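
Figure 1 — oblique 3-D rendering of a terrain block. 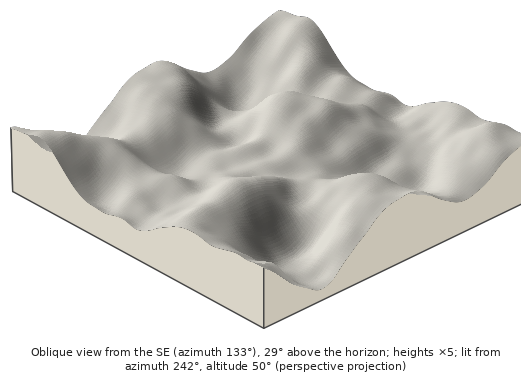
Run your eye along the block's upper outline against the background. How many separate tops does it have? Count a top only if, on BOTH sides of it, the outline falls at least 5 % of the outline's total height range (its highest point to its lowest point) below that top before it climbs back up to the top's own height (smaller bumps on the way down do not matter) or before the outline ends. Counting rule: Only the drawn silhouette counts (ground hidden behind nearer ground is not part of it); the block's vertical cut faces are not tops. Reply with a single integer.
2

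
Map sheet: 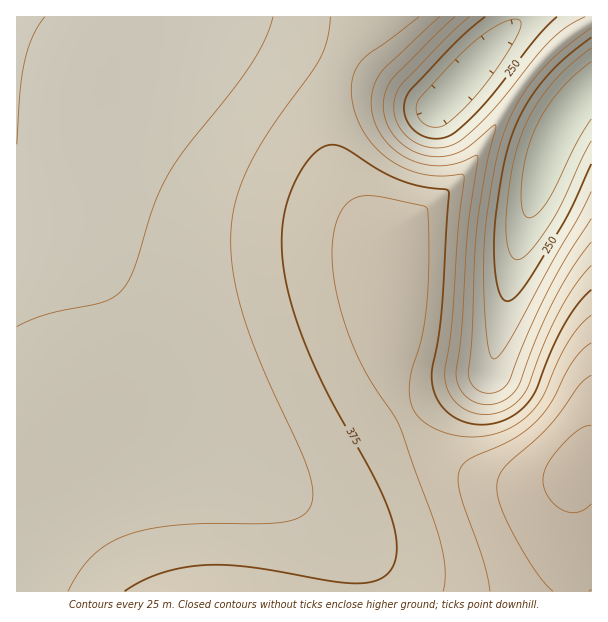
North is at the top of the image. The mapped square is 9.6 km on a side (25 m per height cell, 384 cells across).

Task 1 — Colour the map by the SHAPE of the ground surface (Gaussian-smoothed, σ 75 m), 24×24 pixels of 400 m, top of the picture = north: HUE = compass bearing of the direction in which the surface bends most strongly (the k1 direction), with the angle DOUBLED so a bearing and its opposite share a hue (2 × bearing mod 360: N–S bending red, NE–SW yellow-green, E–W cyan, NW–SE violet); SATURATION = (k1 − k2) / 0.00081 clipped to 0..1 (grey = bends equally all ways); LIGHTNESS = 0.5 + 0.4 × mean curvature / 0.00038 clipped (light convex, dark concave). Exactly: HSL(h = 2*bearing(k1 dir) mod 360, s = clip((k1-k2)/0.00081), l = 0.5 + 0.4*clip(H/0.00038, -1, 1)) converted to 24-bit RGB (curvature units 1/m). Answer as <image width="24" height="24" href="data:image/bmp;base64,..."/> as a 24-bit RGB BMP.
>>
<image width="24" height="24" href="data:image/bmp;base64,Qk32BgAAAAAAADYAAAAoAAAAGAAAABgAAAABABgAAAAAAMAGAAATCwAAEwsAAAAAAAAAAAAAeYKAeIR+d4V7doV5doZ2eIZ2fIZ2gIZ2hIV1g4F1gnx0gXlzgHVzf3NyfnJzfXJ1fXN2f3V2gXh3g3x4hX96h4N7iod8jIt9e4J/eoN+eYR8eIR6d4R3eoR3fIR3gIR3g4N3gn52gXt1gHh0gHV0f3R0fnN2fXR4fXV4f3d4gXp5g357hYJ8iIV9iol+jYx+fYJ/e4N+eoN8eYN7eYN5e4N5fYJ5gIJ4gYB4gXx3gHl2gHd2gHV1f3V3fnV4fnZ6fnd7f3p7gH18goB+hYR/iIeAioqAjI2AfoJ/fYN+fIN9e4J8e4J6fIF6fYF6f4B6gH55gHt4gHh3gHd3f3Z4f3Z5f3d6fnh8fnp+fX2Af4GDgYKFhYOHiIaEi4qDjY2Cf4KAfoJ/fYJ+fIJ9fIF8fYB7fn97f357f3x6f3l5f3h5gHh5gHh6f3h7f3l9fnt/fIGCfIiKfYmRfoSVhYKUjoWRjoaIjoyFgIKAf4J/foJ/foF+fYB9fX99fn58fnx7fnp7f3l7f3l7gHl7gHl8gHp9f3x+fYKBe42HeJqXdpmldoSphXqonICjm4WSlIeGgoKBgIKAf4F/f4B/fn9+fn5+fn19fnt9fnp9f3p9gHp9gHp9gHp+gHx/foF/fYqAeJuEcKuUZa6xXnuuf2SsrnKqqX6QnoWEgoKBgoGBgYCAgH+Af39/f31/f3x/f3t/f3p/gHp/gHp/gHt/gHyAgH6AgYSAgJJ8eKZ1Y7BxTp2BR2R7ak1+o1p9sHRzqI2Bg4GBgoGBgYCBgX+AgH6Af32Af3yAfnt/f3qAgHuAgHuAgHyAgH2BgH+BhIeAjJd8kqpye6pXR3BDMD08RDtHgmZbrZR2rJ6Eg4GAgoCAgX+AgX6AgX2AgHyAf3uAfnqAfnqAf3uAf3yAf32Bf36BgIGBh4iAmJh+qqd4pKJtXXppNU9rOFR3bYCIpqGFraOGg4CAgn9/gn+AgX6AgX2AgHyBf3uAfnqAfnqAf3uBf3yBf36Bf3+BgIKBhoeBlZSCp6KFpqOFcYiMOlmAMlF7YnaGoJ2DraOEg4B/gn9/gn5/gX6AgX2AgHyBf3uBfnuBfnuBfnyBf32Bf36BgICCgYOChYeBk5SCpqKDqaaEeI5/QV6AL014Vm2DmZiBrKKDg4B/gn5+gX5/gX6AgX2AgHyBf3yBfnuBfXuBfnyBf36Cf3+CgIGCgYOChIeBkZKCpKGCq6eDipJ8SmV/Lkx2S2SBj5J9q5+BgoB+gn9+gX5+gX5/gX2AgH2BfnyBfXuBfXuCfn2Cfn6Cf4CCgIKDgYSChIeBj5GBoZ6CrKWBmJh9VW1/Lk50QV59d4t/p5qBgoB+gn9+gX5+gH5/gH6Af32BfnyBfHuCfHyCfX2Cfn+DgIGDgYODgYWDg4eDj46EnpmBrKGAoJh8YnZ+MlRyN1p4bH6FoZJ+goB9gYB+gH9+gH9/f36Afn2BfXyBe3yCfHyDfX6Df3+DgIGDgYSEgYeFgYyIhZGTp4uZr5eDppd7bYJ4Ol10MFZwW295mIl1g4F9goF+gYB+f4B/fn+AfX+BfH6Be32CfH2DfX+Df4CDgIKEgYaEgI2Ff5eMfKGefJCo0pLMyIqPjYl5SGV5LVBtSmR3jIR3g4J+goJ+gIF/f4B/foCAfYCBfH+Be36CfH6CfX+Cf4GCgIOCgImAfpV/eaSFcK2ZZZeqaV+p9J3GvYF+WGp4L1JsPGB3coOHg4N/goJ/gIF/f4F/foGAfYGBfH+Be36Be36BfX+BfoGBgIOAhIx+hp16eK1vWalqToN8TUdunE+B/8bHd2eAN1xtMWRzW4SIhIN/goN/gIJ/f4F/foGAfYGBfICBe36Be36BfH+BfoGAgoR/i499mKJ3mK9mc5RNPU45MDk4VG1e34iK5omNSmpuLmxsP393hYSAg4OAgIKAf4KAfoGAfYGBfICBe36Ae36AfH+AfoB/g4N+j4t8oph1sJljknNKUkk7MmNJN3FXXH5q/8nPoV9qOG1jLnJchYWAg4SAgYOAf4KAfoGAfYCAfH+Ae36Ae31/fH5/fX9+goF9jIN7nYR2rnRpqVhgh31tSn1lMXBYO3Reon1i/8zaV4BrM25PhoWBhISBgoOBgIGAf4GAfoCAfH5/e31/e31+fH1+fX59gH98h357lHl4pXN+rH2MoYCGb4RwRXZiMG9WPnpdw3GD/8zoVo1nhoWChISBg4KBgYGBgICAfn5/fX1/e3x+e3t9fHx9fX18f318g317inp7l3uCpX2GrHyHnXh+aH1sP3JZL3FLPYBOu3po/s33"/>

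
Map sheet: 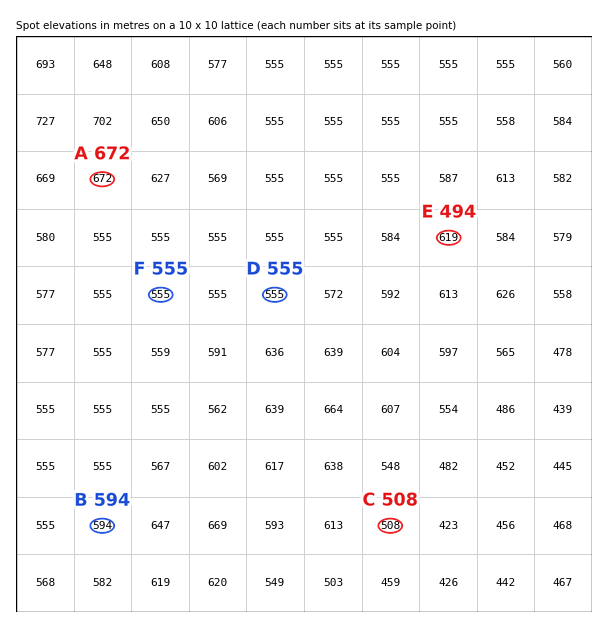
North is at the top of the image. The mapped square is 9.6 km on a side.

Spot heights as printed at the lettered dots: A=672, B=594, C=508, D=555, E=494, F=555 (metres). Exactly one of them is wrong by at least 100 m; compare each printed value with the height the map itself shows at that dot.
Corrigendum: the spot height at E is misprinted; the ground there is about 619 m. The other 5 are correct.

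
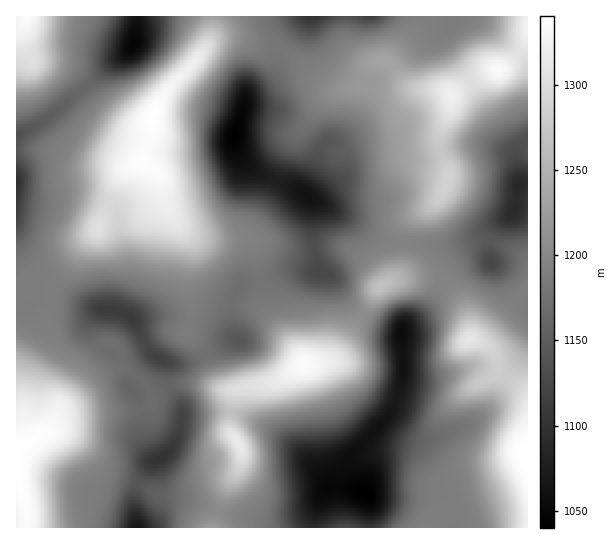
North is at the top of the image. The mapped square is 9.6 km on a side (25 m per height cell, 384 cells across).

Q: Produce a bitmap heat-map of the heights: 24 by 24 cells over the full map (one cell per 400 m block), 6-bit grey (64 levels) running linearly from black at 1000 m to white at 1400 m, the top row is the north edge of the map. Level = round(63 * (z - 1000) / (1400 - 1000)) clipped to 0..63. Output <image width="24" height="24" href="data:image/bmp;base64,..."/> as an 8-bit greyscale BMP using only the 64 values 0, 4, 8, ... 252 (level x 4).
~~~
<image width="24" height="24" href="data:image/bmp;base64,Qk12BgAAAAAAADYEAAAoAAAAGAAAABgAAAABAAgAAAAAAEACAAATCwAAEwsAAAABAAAAAAAAAAAAAAEBAQACAgIAAwMDAAQEBAAFBQUABgYGAAcHBwAICAgACQkJAAoKCgALCwsADAwMAA0NDQAODg4ADw8PABAQEAAREREAEhISABMTEwAUFBQAFRUVABYWFgAXFxcAGBgYABkZGQAaGhoAGxsbABwcHAAdHR0AHh4eAB8fHwAgICAAISEhACIiIgAjIyMAJCQkACUlJQAmJiYAJycnACgoKAApKSkAKioqACsrKwAsLCwALS0tAC4uLgAvLy8AMDAwADExMQAyMjIAMzMzADQ0NAA1NTUANjY2ADc3NwA4ODgAOTk5ADo6OgA7OzsAPDw8AD09PQA+Pj4APz8/AEBAQABBQUEAQkJCAENDQwBEREQARUVFAEZGRgBHR0cASEhIAElJSQBKSkoAS0tLAExMTABNTU0ATk5OAE9PTwBQUFAAUVFRAFJSUgBTU1MAVFRUAFVVVQBWVlYAV1dXAFhYWABZWVkAWlpaAFtbWwBcXFwAXV1dAF5eXgBfX18AYGBgAGFhYQBiYmIAY2NjAGRkZABlZWUAZmZmAGdnZwBoaGgAaWlpAGpqagBra2sAbGxsAG1tbQBubm4Ab29vAHBwcABxcXEAcnJyAHNzcwB0dHQAdXV1AHZ2dgB3d3cAeHh4AHl5eQB6enoAe3t7AHx8fAB9fX0Afn5+AH9/fwCAgIAAgYGBAIKCggCDg4MAhISEAIWFhQCGhoYAh4eHAIiIiACJiYkAioqKAIuLiwCMjIwAjY2NAI6OjgCPj48AkJCQAJGRkQCSkpIAk5OTAJSUlACVlZUAlpaWAJeXlwCYmJgAmZmZAJqamgCbm5sAnJycAJ2dnQCenp4An5+fAKCgoAChoaEAoqKiAKOjowCkpKQApaWlAKampgCnp6cAqKioAKmpqQCqqqoAq6urAKysrACtra0Arq6uAK+vrwCwsLAAsbGxALKysgCzs7MAtLS0ALW1tQC2trYAt7e3ALi4uAC5ubkAurq6ALu7uwC8vLwAvb29AL6+vgC/v78AwMDAAMHBwQDCwsIAw8PDAMTExADFxcUAxsbGAMfHxwDIyMgAycnJAMrKygDLy8sAzMzMAM3NzQDOzs4Az8/PANDQ0ADR0dEA0tLSANPT0wDU1NQA1dXVANbW1gDX19cA2NjYANnZ2QDa2toA29vbANzc3ADd3d0A3t7eAN/f3wDg4OAA4eHhAOLi4gDj4+MA5OTkAOXl5QDm5uYA5+fnAOjo6ADp6ekA6urqAOvr6wDs7OwA7e3tAO7u7gDv7+8A8PDwAPHx8QDy8vIA8/PzAPT09AD19fUA9vb2APf39wD4+PgA+fn5APr6+gD7+/sA/Pz8AP39/QD+/v4A////ANC0gHRgPExofIB4dFw4NDwwTHB4eHiQvNCsgHRsVFxoeIiIeFwwICAcOGh0eICcxNCshHh0XFBgfJSoiFgwJCAgOGh0eISs0NTIrIx0XEhMeJi8jFQ0LCgoPFxsdIS01NTUyKB0ZFxMbKi0gGRYUEAsNFRocHikzMzMyKB4aGhUaJyomIyAdGhILEBsfICUvLy8sIxwaGhkfKy8wLy0pIxsODRgjKSktKSYhHhwaFhYcICQqMTQyLiIRDBgiKSwrIh8dGxsXFRocGhgeKzAvKyAPDBgqLiwmHh4bFxYTFxwdGhkdIiMkIh8QDBcmLCYgHR0bFRMVGR0dHBsdHR0dHiIeGBwhIx8eHR0dHBscHh8fHRscGxcWGiQoJB8fHRocHR4hIyIiIyUlIR0dGhYVGx8iIh8dGBUaGh4lLCsqLC0sJR8eGxYWGx0eHx4cGBYXFx0iLC4vMTEsIh0bFRAPFBsfIyUhGhMQFRwgKS8xMjEoHBQTDgoNFBsfIyspHxUPFB0gKDE0NDEkFAsMDQ4SFhwhJCosIhgQGB0fKDE0NC8gDgkOFBYWGB0iJSopIBgUFxseIy40NS8fDQgRGBoYGh4jJSsqIRsYHBkaHicxNS4gEwkPFxweHiAkJiwwKCIeJCAbGx4lMDElGAwRGR0gIiIlKi8yLy0nLikfGRMUIS8vIRcZHB0eISMkJScrMDMwMSogGg8JEiIuKR8dHBscHyEiIB8hKC0wMywgHBQKDxslJyAdGRQWGRgcHh4eHyQwA=="/>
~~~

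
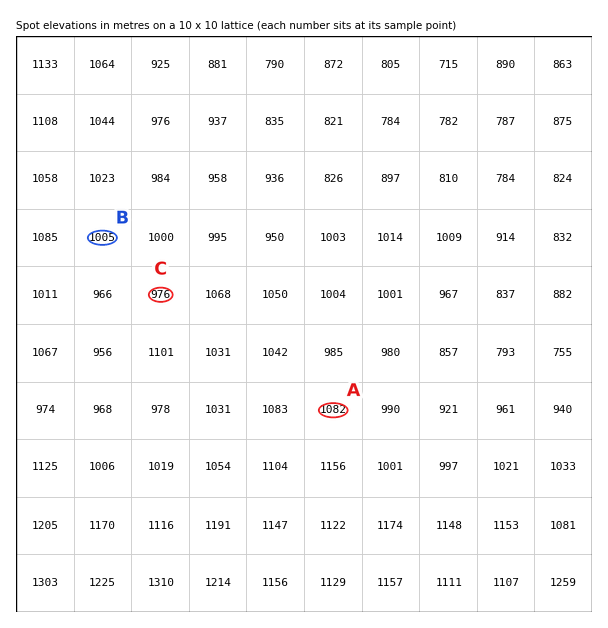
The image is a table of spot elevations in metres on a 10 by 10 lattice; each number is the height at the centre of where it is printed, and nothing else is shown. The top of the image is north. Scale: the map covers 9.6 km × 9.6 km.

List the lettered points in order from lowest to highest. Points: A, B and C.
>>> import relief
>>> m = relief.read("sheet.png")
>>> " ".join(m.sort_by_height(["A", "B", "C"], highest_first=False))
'C B A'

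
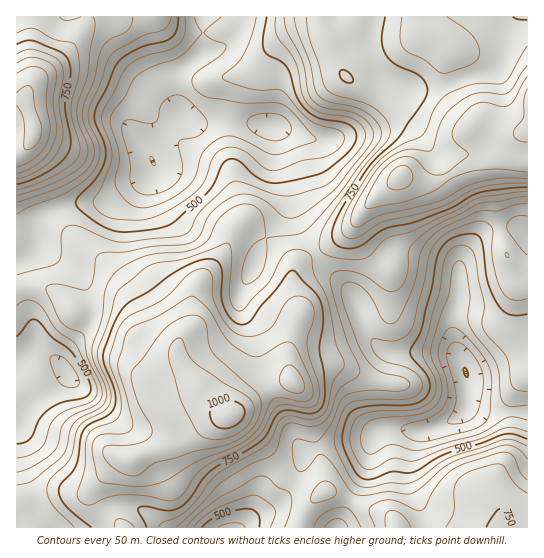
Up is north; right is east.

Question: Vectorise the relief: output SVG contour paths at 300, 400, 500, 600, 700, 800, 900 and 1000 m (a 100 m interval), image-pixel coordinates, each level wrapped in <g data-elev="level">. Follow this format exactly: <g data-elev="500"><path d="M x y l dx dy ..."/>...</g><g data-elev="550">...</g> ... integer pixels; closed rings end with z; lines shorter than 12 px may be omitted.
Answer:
<g data-elev="300"><path d="M449 423l-1-2 7-14 1-9-9-44 3-9 7-3 9 5 11 14 5 12 1 13-4 21-4 10-12 6z"/><path d="M154 166l-3-3-1-7 4 3 1 6z"/></g><g data-elev="400"><path d="M527 420l-13-3-7 0-28 17-60 16-8 0-20-5-21 9-5-3-4-9 2-13 7-8 11-3 40-4 11-5 7-8 3-8-1-10-2-9-8-16 0-9 9-32 8-22 5-27 5-7 5 2 4 10 3 24-2 18 1 8 5 10 17 21 5 9 3 10 1 20 2 7 4 5 4 1 17-1"/><path d="M221 17l-17 16 8 6 13 5 1 2 0 3-7 8-25 18-2 7 3 7 7 6 9 3 31 5 32 0 8 1 12 10 22 24 0 3-33 12-8 2-8-2-30-16-8-1-7 1-9 6-9 8-4 7-5 20-11 12-13 9-14 6-12 3-10-1-12-9-8-13 0-7 4-13 0-8-2-11-6-20 0-9 3-7 10-12 8-16 5-7 17-9 25-9 9-7 13-16 0-3-7-14"/></g><g data-elev="500"><path d="M202 527l7-6 10-6 28-6 6 1 5 4 2 5-1 8"/><path d="M527 439l-14-5-10 0-22 9-36 11-31 18-7 1-16-1-17 7-7 1-7-3-6-7-9-20-3-12 5-20 7-8 17-4 42-2 9-4 6-6 2-8-2-8-16-20-2-7 12-24 10-40 6-32 5-9 7-7 8-3 11-2 6 0 4 3 4 9 4 35 10 22 5 7 7 4 8 2 10-2"/><path d="M17 337l13-16 4-2 4 2 13 16 16 11 6 5 14 24 4 12-2 5-4 3-23 5-13 7-10 10-9 20-5 3-8 2"/><path d="M267 17l-4 24 2 11 3 3 13 6 5 5 4 7 7 25 11 13 11 7 24 4 10 5 3 4 1 6-5 10-11 12-19 14-23 6-21 4-8 0-8-3-9-6-14-13-5-2-5 0-7 6-7 17-6 9-37 32-9 4-17 3-21 2-12-2-21-11-13-10-3-6 2-6 19-20 8-18 0-14-10-24 0-11 12-23 7-18 5-8 8-7 14-7 22-5 8-4 6-8 1-13"/></g><g data-elev="600"><path d="M186 527l12-13 20-16 36-20 8-2 6 2 9 8 10 5 3 3 1 13-6 20"/><path d="M313 527l5-8 5-5 10-5 9-2 5 1 4 3 10 16"/><path d="M527 459l-4-6-8-6-6-2-7 0-52 18-37 30-7 1-19-2-25 3-7-1-4-2-20-29-9-8-5 1-12 14-4 2-3-1-4-8-2-13 1-7 3-4 18 3 5-2 12-17 10-22 6-6 22-5 32 1 5-1 3-4 0-4-5-4-19-5-8-3-12-13-8-15-14-38-2-13 2-7 8-2 11 5 9 11 12 22 6 4 5-1 7-8 12-27 9-38 11-15 13-9 32-15 20 0 17-6 12-1"/><path d="M506 257l3 0-3-5z"/><path d="M17 202l48-17 16-10 9-9 4-9 0-8-11-28-1-8 2-8 10-24 8-33 7-8 19-10 4-7 1-6"/><path d="M284 17l3 14 16 31 4 28 4 9 5 4 6 4 28 5 13 6 6 5 4 7 0 7-2 6-36 46-25 20-12 8-8 1-6-1-15-14-14-7-9-2-9 1-11 5-14 11-5 8-7 16-8 7-10 3-32 2-25 5-23 1-4 2-2 3-3 23-3 6-3 3-5 0-24-6-11 2-1 5 15 30 6 6 14 5 3 3 3 22 13 26 2 12-2 6-4 4-23 10-8 7-4 7-3 16-7 9-18 13-16 5"/></g><g data-elev="700"><path d="M159 527l3-4 16-6 11-8 8-10 14-18 8-8 48-28 5-7 6-15 4-5 8-2 16 3 8 0 7-3 5-6 7-28 10-13 1-6-8-20-9-44-13-25-3-17-5-5-12-3-9 5-16 28-24 26-4 3-4-1-3-2-4-9 2-45-2-8-3-3-42 16-34 6-8 4-24 21-4 7-5 20-13 36 2 10 11 26 1 8-1 6-6 8-18 9-7 6-3 7-3 18-3 8-4 6-15 13-4 9 1 8 4 10 22 22"/><path d="M411 527l-8-12-10-5-4 1-3 3 0 13"/><path d="M527 493l-12-9-10-17-4-3-9 1-22 6-9 6-6 7-1 7 0 20-8 16"/><path d="M17 190l22-7 25-13 13-11 3-10-9-39 1-11 7-28 0-14-3-11-5-4-18-3-19-10-8 0-9 4"/><path d="M306 17l3 21 17 51 8 6 27 7 13 6 12 11 4 11-3 11-24 26-39 59-5 16 1 7 3 4 7 3 11 3 14 1 10-2 5-3 10-12 7-5 27-7 43-21 20-11 9-3 41-5"/></g><g data-elev="800"><path d="M134 527l-7-6-8-2-4 2 0 6"/><path d="M86 505l5 0 15-7 15-3 24 1 22 5 9-2 7-5 11-17 9-9 39-20 16-11 6-8 9-18 4-4 9-2 23 3 6-3 4-6 0-10-10-32-2-12 1-8 6-22-1-8-3-6-8-4-9 0-8 6-11 20-6 7-14 6-13-1-10-5-8-11-10-20-2-25-4-4-6-1-14 6-16 18-9 7-36 18-8 12-9 28 2 9 9 27 1 17-2 6-4 3-21 9-7 8-1 8-1 24-8 25 2 6z"/><path d="M17 179l14-5 14-8 9-8 6-11 3-14-4-32 5-27-1-7-3-5-10-7-19-6-6 1-8 4"/><path d="M527 46l-21 35-7 3-26 0-26 10-12 13-8 22-5 6-24 12-19 14-10 13-20 32-6 15-1 10 4 6 9 1 27-16 32-7 27-8 36-18 22-5 28-1"/><path d="M402 17l-2 21 3 10 6 5 16 7 13 11 7 2 28-9 4-5 3-6-3-10-6-9-24-17"/></g><g data-elev="900"><path d="M128 475l6 1 5-1 12-10 7-3 16-4 21-7 24-4 14-5 15-9 10-14 3-13-2-10-5-6-40-36-5-9-3-22-7-7-5-1-8 1-17 9-10 10-27 36-1 8 4 16 6 13 10 18 1 8-4 5-7 4-14 2-20 1-3 1-1 4 1 7 6 7 8 6z"/><path d="M293 393l9-1 2-3 0-4-6-14-5-5-4-1-7 6-3 10 4 6z"/><path d="M17 167l13-6 11-8 6-11 3-13-4-26 2-24-2-6-5-5-8-2-7 2-9 5"/><path d="M527 77l-13 23-5 5-7 2-15-4-8 0-9 4-9 10-7 10-2 10 5 6 11 10 0 2-18 16-8 4-8 0-7-3-14-14-7-2-8 2-10 7-8 9-13 23-2 9 1 2 4 1 38-8 25-10 21-14 19-6 26-2 28 3"/></g><g data-elev="1000"><path d="M218 427l11 1 10-5 6-9 0-4-2-4-6-4-8-2-10 1-5 2-4 6 0 8 3 6z"/></g>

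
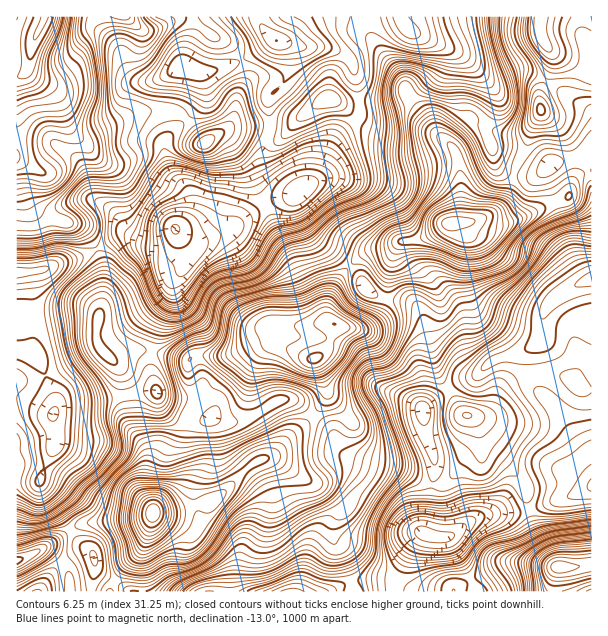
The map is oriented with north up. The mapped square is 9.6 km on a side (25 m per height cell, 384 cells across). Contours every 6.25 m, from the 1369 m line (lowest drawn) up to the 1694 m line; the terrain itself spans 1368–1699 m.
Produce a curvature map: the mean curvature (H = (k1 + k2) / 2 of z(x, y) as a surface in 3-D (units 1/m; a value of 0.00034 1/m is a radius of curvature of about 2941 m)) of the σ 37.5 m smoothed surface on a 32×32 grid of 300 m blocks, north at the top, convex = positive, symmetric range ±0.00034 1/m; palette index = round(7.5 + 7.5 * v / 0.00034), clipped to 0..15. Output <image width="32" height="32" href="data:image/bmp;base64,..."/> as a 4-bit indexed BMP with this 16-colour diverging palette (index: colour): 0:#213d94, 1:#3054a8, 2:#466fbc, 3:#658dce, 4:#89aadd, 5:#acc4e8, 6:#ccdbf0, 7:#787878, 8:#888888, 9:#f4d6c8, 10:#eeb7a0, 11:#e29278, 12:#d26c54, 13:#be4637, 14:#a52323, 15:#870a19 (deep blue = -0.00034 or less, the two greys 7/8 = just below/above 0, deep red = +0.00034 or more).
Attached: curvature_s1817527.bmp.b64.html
<image width="32" height="32" href="data:image/bmp;base64,Qk12AgAAAAAAAHYAAAAoAAAAIAAAACAAAAABAAQAAAAAAAACAAATCwAAEwsAABAAAAAAAAAAlD0hAKhUMAC8b0YAzo1lAN2qiQDoxKwA8NvMAHh4eACIiIgAyNb0AKC37gB4kuIAVGzSADdGvgAjI6UAGQqHAEGqSEhhFXhjZVdYnNZkbIf2aQnrb4WMtXyWd4l527/+35MEvW3zOad8zkQyCumf/FnLh8+W6AimSYoQFCJCJGhgjHbPxaxHyWTLU0hiJHEBMCi676avpXjbW5StqHbWVHGES9VaZ8h5qonadqunlniVRSKYNre+2VWHulOZmFV3pzcz7KVUarp0i7YlmImIh3VHfaZZRUKLlL+DJ9yamHh2NWljKoWFEWy5UwbJmWV5l1N6cixUmCJocBVpYqdnmXVmzZR/Squd/HGoW0JHiYh1XOmZj6yqqZ2G1XtZNVZ4dVu4d1k22oh6/8dqa6hml4V62mkgTf/bv6iHSmumRZmWrdu3AL+7lZ8gUjtGVUNHMzi60zB5M4VpYcmkeIo0VDADenNlNALLZZjIM5utxFXcaHVXRmY0zJma78zu9xIWqv/DpQR3RGJ+2Kef3L/7dnVCJKZnd2hRF4hyeqj6jP1rwTm2dFV3VCIBQlanJjbKq9e8uCKIiGVVR2eGyQpjaJVY1Yh/+bXFVXh4mfcIo2aDaZdmRu3GjXR3V++zaci3d6lGmalIxX3Ig0qsSnH/h2ersomqSeI3z4WPh5og+kbZmrJCJEWphYsyj6V0JaZpuDyDmiRlaHdpRZt2M0o9p71VYX1FvcUUNYmCFGR7znWPsGfcuKlziImZhFiFmdpW"/>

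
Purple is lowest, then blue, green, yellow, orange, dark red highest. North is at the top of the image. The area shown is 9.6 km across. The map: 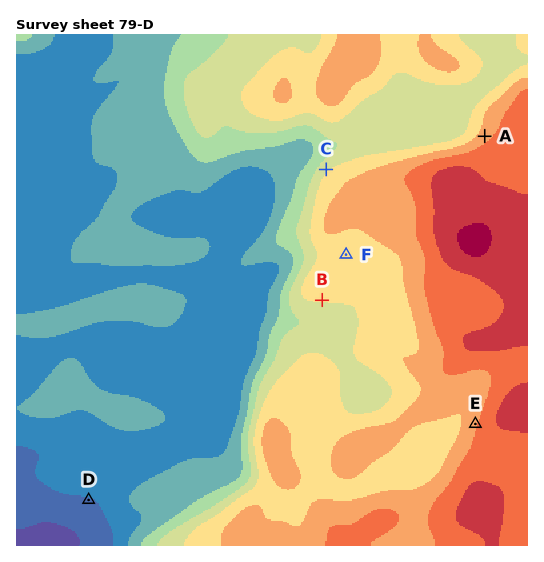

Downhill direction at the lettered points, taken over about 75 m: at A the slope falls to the NW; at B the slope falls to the S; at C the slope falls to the NW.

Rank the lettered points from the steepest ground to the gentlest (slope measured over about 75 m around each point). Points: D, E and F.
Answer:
E D F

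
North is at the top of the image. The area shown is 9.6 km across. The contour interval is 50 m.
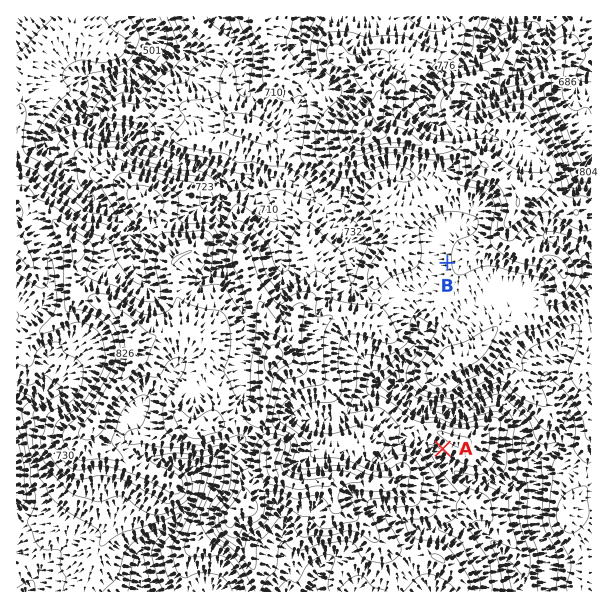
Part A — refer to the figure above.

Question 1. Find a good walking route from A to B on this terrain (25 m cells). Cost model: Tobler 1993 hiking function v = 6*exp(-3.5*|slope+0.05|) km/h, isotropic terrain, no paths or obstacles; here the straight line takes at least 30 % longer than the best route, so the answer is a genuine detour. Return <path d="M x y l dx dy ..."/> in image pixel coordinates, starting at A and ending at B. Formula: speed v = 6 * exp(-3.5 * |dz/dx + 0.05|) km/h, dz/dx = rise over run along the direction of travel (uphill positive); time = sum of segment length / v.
<path d="M443 449l-21-21-3-2-14-13-1-3-21-21-2-3 0-2 2-3 6-6 7-15 14-13 4-9 0-14 17-33 4-4 12-24"/>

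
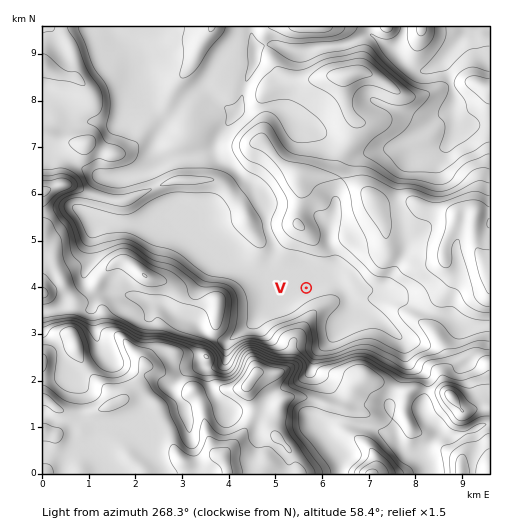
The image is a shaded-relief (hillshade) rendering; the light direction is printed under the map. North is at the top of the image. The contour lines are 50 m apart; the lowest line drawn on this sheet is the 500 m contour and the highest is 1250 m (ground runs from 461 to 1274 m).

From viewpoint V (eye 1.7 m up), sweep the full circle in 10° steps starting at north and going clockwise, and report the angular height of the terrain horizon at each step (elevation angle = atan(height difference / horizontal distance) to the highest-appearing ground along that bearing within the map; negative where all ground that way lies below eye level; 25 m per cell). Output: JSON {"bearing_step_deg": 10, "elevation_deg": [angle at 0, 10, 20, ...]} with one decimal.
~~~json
{"bearing_step_deg": 10, "elevation_deg": [5.7, 4.9, 3.7, 4.3, 4.9, 5.0, 5.1, 4.9, 4.5, 4.2, 2.4, 3.7, 5.1, 6.2, 9.0, 11.0, 10.5, 9.4, 10.5, 14.7, 16.3, 16.2, 13.6, 8.9, 7.8, 7.4, 6.4, 4.2, 3.4, 2.8, 1.2, 1.5, 2.0, 1.4, 3.6, 5.5]}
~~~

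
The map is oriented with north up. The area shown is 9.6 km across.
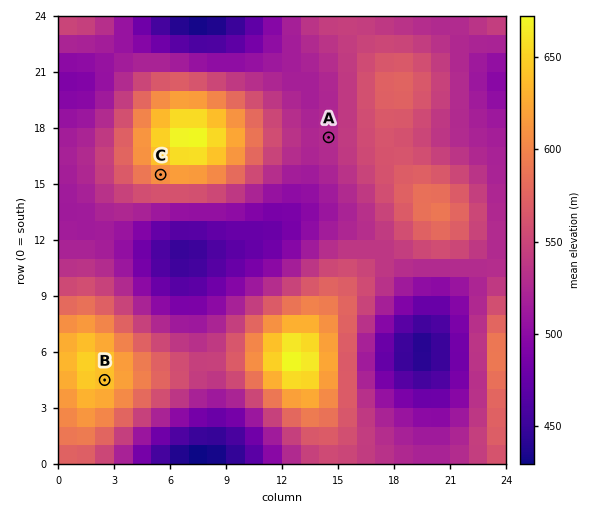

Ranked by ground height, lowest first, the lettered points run A C B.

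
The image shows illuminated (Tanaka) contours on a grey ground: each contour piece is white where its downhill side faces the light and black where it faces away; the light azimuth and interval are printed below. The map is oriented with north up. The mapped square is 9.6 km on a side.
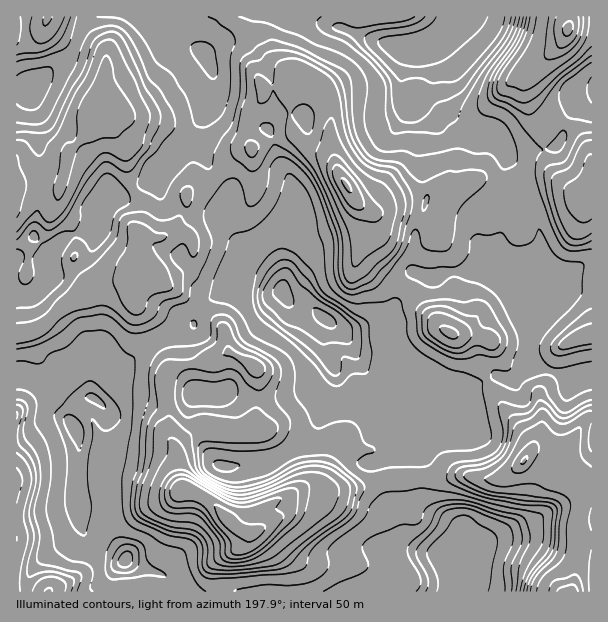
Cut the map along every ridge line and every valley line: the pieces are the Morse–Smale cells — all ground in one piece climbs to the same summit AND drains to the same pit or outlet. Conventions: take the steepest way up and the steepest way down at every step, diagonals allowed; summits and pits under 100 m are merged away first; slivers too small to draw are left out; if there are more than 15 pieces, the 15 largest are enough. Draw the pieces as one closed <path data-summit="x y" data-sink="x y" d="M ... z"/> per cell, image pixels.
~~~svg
<path data-summit="456 549" data-sink="231 524" d="M231 352l-4 0-21 10-29 5-13 11 0 15 5 20-1 19 8 20 2 19 4 17 22 8 32 32 11 5-1 9-30 22-2 27 242 1 2-2 0-12-4-26 8-9 0-7-4-8-6-6-15-8-11-10-5-12 0-13-8-3-32 5-27 7-46 0-14 5 6-11-4-12-8-18-15-18-21-8 4-10 3-21-1-24-6-7z"/><path data-summit="456 17" data-sink="347 185" d="M342 16l-117 0-7 5-13 27 0 8 9 24-2 10-10 30 0 26 8 22 8 7 15-18 19-8-5-24 5-14 10-13 1-10 22-2 18-6 17 8 8 8 3 9 0 42 3 14 8 18 13 21 8 8 12 3 17-12 40-13 8 2 12 14 22-21 11 0 12 6 8-20-5-26-3-5-24-8-12-6-10-8-7-22-2-24-12-24-4-1-2 4 9 18-1 25-4 6-11 12-6 2-9-8-2-4 3-30 7-20-11 0-28-8-27-10-2-3z"/><path data-summit="282 291" data-sink="231 524" d="M255 277l-7 0-12 9-29 14-16 28-25 10 4 16 0 12-2 8 9-7 29-5 21-10 4 0 21 12 6 7 1 24-3 21-4 10 21 8 15 18 8 18 4 12-6 11 14-5 34 2 21-3 18-6 32-5 9 2 0-13-4-15 2-16 15-8 5-7 8-18-2-12-3-4-18 3-14-2-22-26-14-5-18-1-9-15-33-29-6-4-19-4-8-12z"/><path data-summit="282 291" data-sink="347 185" d="M294 134l-40 12-17 8-14 13-6 9 11 10 2 11-1 21 18 40 10 10 12 6 13 13 4 12 4 3 19 4 24 19 11 5 7 0 35-11 8-11 3-14 6-12 10-10 15 6 7 0 11-6 21-1 17-7-6-25 0-15 4-14 10-10 5-13-12-6-11 0-22 19-7 12-5 18-3 0-32-14-12-4-21 0-7-2-10-10-13-21-8-18-7-7-22-9z"/><path data-summit="125 560" data-sink="231 524" d="M156 342l-27 19-27 12-10 11-1 12-11 4-7 8-3 12 8 14 1 7 0 78 6 17 5 5 27 12 9 7-11 13-1 8 2 11 97 0 3-28 23-16 7-6 1-9-11-5-32-32-12-6-9-2-2-3-5-33-8-20 1-19-5-20 4-31z"/><path data-summit="456 549" data-sink="99 108" d="M77 48l-14 14-13 8-17 18-17 2 1 169 16-1 14 4 8-14 10-10 25-8 7-5 6-21 5-8 18-2 23-13 7-10 16-13 3-8 7-7-17-16-30-7-33-14 0-23 4-23-5-5z"/><path data-summit="456 549" data-sink="570 591" d="M591 416l-7 4-14 29-12 8-27-5-15 17-21 11-28-5-21 5-25-1 0 13 5 12 11 10 15 8 6 6 4 8 0 7-8 9 4 26 0 14 134-1z"/><path data-summit="282 291" data-sink="450 333" d="M489 266l-43 6-11 6-7 0-15-6-10 10-6 12-3 14-8 11-35 11-15-3 12 12 9 15 18 1 14 5 19 23 8 5 27-3 4 5 17 4 4 4 1-5 7-8 15-7 9-2 9 4 6 0 14-14 1-33-2-10 0-23-6-8z"/><path data-summit="125 560" data-sink="17 482" d="M29 379l-13 1 0 211 98 1 1-19 11-13-9-7-27-12-8-11-4-23 1-66-1-7-8-12 0-14-14-14z"/><path data-summit="456 549" data-sink="146 276" d="M183 142l-8 8-3 8-11 8-12 15-23 13-18 2-5 8-5 18-5 7-22 6-16 13-7 15 1 12-6 10-11 10-16 1 1 40 12-2 13-6 23-22 21-11 16-12 18-1 20-6 19 4 18-6 13-11 3-8-1-16-4-4-6-1-14 0 7-7 11-20 1-15 6-10 1-27z"/><path data-summit="282 291" data-sink="570 591" d="M530 364l-2 5-13 11-20-4-15 6-8 7-4 9-4-4-18-4 2 11-8 18-5 7-15 8-2 16 4 15 1 13 23 2 21-5 28 5 21-11 15-17 27 5 12-8 14-29 8-4 0-36-10 0-10 5-15-12z"/><path data-summit="456 17" data-sink="569 29" d="M569 16l-111 0-11 15-17 11 12 26 2 24 7 22 10 8 12 6 24 8 7 11 6 5 33-2 1-6-4-18-14-27-2-19 4-9 6-7 15-9 13-13 8-16z"/><path data-summit="456 17" data-sink="99 108" d="M159 16l-69 0-5 5-11 26 27 8 5 5-4 23 0 23 24 10 39 11 18 15 17-22 5-9 9-31-8-23-23-20-12-7z"/><path data-summit="125 560" data-sink="146 276" d="M146 276l-26 6-18 1-16 12-21 11-23 22-13 6-12 2-1 42 17 2 23 14 12 11 0 11 3 0 5-12 4-4 11-4 1-12 10-11 27-12 27-20-12-26-10-13 4-17z"/><path data-summit="282 291" data-sink="146 276" d="M218 176l-9 8-14 3-8 7-1 13-8 15-10 12 14 0 6 1 4 4 1 16-3 8-13 11-18 6-15-3-5 5-3 8-2 12 24 19 9 16 16-5 8-4 16-28 29-14 12-9 12 1 13 10 9 2 0-3-13-13-12-6-10-10-18-40 1-21-2-11z"/>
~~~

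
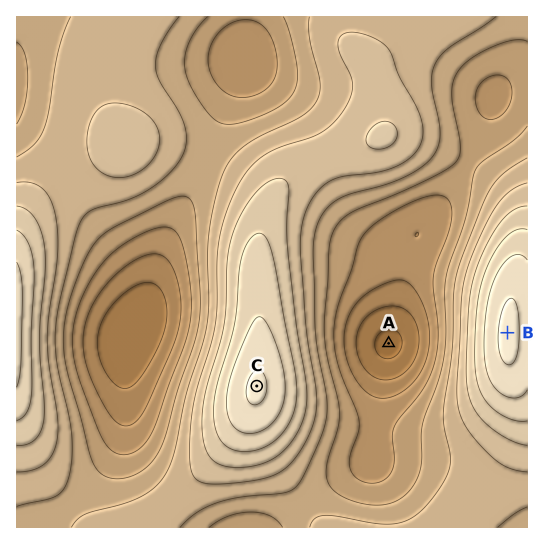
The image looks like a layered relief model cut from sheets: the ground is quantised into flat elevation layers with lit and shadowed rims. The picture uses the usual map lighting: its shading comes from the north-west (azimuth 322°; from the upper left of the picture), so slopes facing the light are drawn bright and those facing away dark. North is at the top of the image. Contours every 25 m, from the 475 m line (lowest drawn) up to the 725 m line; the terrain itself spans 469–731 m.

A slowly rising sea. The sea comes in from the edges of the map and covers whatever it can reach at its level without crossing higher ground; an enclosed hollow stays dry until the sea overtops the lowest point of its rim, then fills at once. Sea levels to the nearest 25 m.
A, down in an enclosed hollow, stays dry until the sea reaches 575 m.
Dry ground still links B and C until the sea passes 600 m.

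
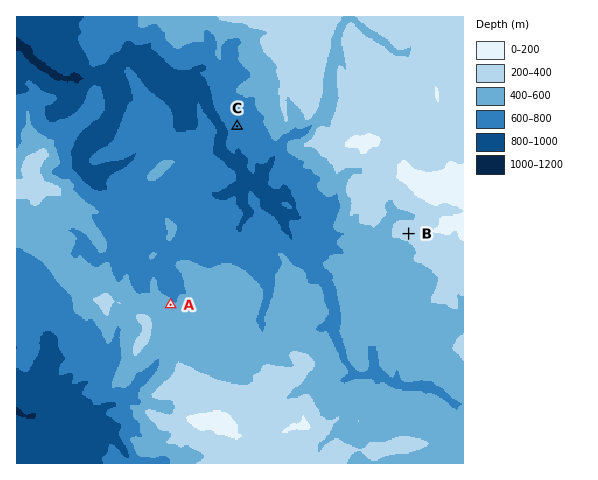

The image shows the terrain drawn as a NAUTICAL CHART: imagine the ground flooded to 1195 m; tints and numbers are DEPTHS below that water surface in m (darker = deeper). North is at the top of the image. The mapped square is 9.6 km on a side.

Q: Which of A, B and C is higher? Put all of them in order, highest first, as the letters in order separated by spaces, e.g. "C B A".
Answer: B A C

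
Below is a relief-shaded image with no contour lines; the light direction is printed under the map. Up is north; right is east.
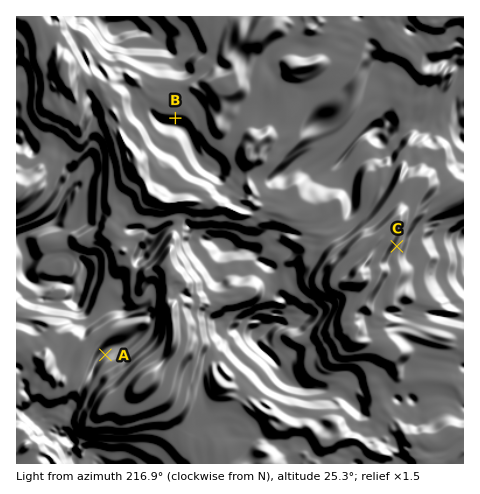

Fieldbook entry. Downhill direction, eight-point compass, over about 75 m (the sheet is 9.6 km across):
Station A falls SE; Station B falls N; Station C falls NW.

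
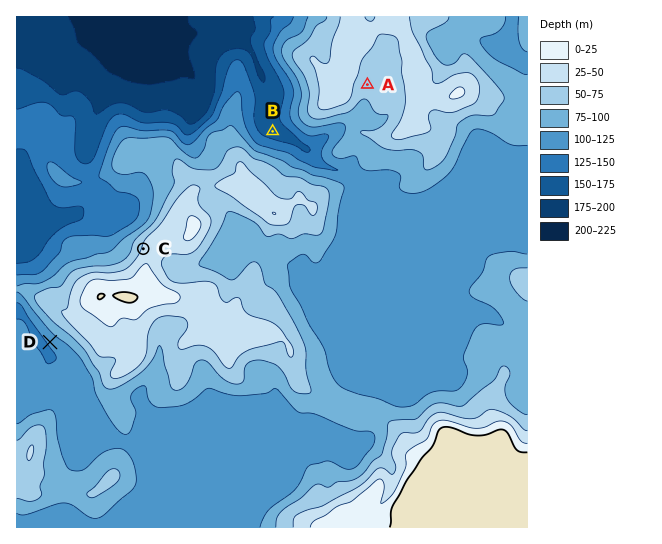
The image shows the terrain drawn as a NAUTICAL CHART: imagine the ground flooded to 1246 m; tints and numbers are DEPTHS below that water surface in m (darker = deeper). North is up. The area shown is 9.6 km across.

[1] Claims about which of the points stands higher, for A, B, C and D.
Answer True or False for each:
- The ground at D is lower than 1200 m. True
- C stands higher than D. True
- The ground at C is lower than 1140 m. False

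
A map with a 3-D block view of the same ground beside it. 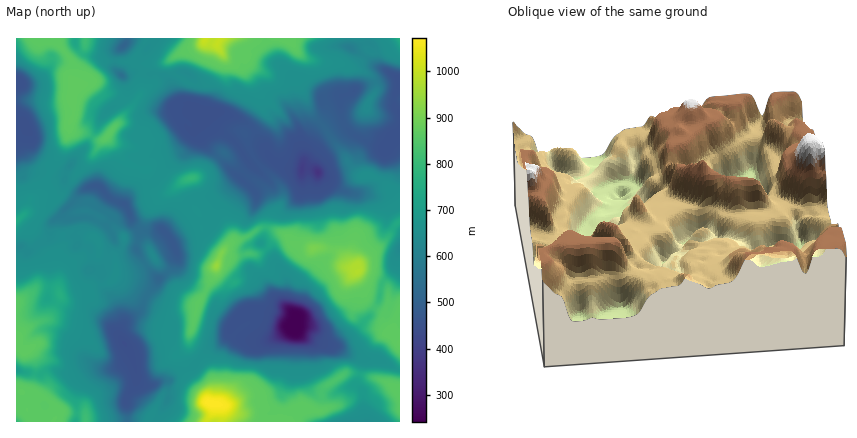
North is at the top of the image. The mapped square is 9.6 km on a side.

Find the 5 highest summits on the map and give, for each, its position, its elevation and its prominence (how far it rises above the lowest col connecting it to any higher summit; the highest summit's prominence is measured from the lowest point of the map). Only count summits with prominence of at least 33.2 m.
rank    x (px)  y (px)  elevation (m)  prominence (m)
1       210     404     1072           831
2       358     272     976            291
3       216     266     946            166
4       76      84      869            209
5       108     134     861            79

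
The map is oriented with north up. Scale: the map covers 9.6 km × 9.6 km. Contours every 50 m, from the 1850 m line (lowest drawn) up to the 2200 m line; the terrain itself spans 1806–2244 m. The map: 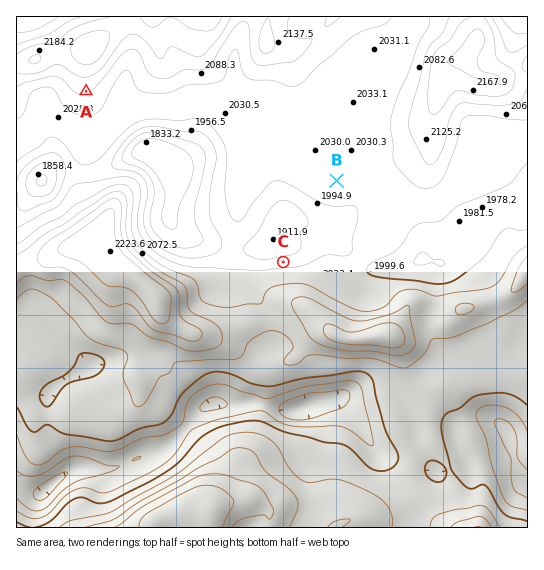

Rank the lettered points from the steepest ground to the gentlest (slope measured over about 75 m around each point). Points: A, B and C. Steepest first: C A B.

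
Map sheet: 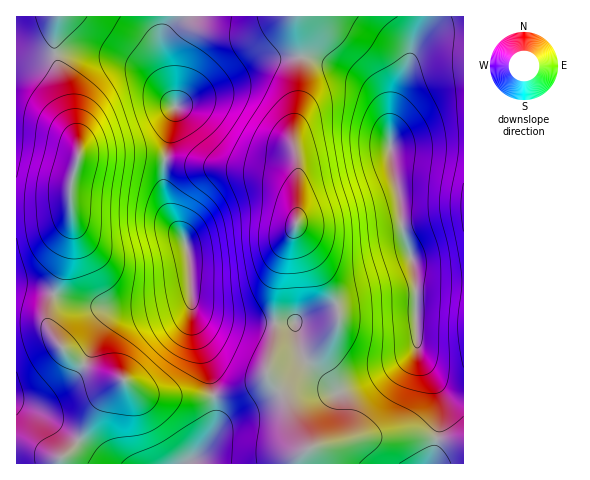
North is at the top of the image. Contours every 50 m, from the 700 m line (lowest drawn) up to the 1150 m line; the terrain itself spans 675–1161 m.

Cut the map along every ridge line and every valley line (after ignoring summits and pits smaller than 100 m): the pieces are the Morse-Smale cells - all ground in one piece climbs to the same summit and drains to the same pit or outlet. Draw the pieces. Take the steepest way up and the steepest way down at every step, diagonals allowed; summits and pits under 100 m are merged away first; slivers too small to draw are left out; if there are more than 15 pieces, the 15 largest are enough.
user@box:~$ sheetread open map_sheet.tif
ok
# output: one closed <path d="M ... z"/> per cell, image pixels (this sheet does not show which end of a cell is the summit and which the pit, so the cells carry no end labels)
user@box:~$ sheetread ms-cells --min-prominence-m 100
<path d="M168 16l-152 1 1 447 169 0 14-11 13-21 3-8-2-27-7-34-14-38-5-75-7-18-11-17-7-32 2-29 11-46-14-58 0-11 7-18z"/><path d="M463 16l-165 1 4 40-2 41-6 29 0 18 4 20-2 65 35 61 8 21 0 9-3 8-8 12-19 18-26 19-10 1-5-2 14 18 13 32 8 15 6 6-8 7-2 9 165-1z"/><path d="M298 16l-129 0-7 23 2 24 12 43-12 55 0 33 6 21 11 17 7 18 5 75 14 38 9 43 0 18-3 8-13 21-13 11 111 0 3-9 8-7-6-6-8-15-13-32-14-18 11 2 19-11 30-27 11-20 0-9-6-17-37-65 2-65-4-20 0-18 6-29 2-41z"/>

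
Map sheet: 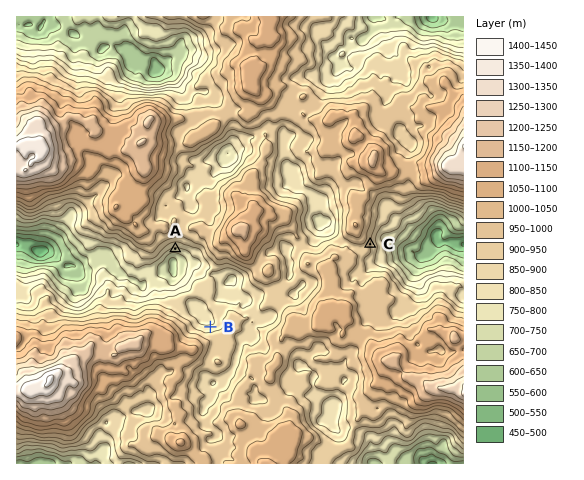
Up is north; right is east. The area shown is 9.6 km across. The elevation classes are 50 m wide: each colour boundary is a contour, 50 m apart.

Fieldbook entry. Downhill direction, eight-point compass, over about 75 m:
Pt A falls S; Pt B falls N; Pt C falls E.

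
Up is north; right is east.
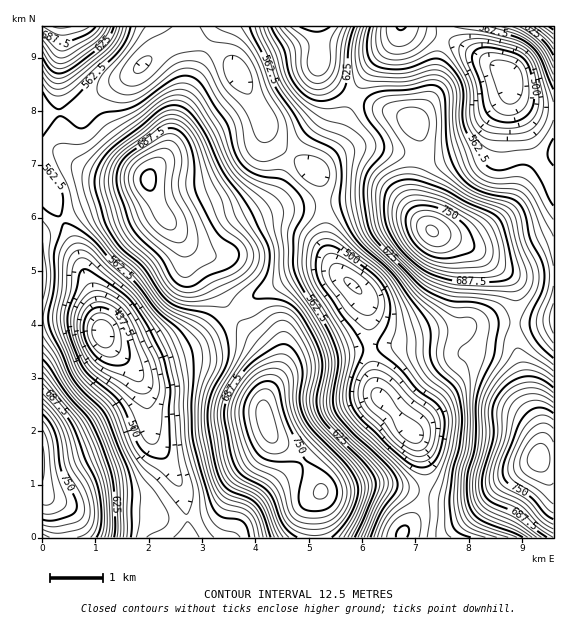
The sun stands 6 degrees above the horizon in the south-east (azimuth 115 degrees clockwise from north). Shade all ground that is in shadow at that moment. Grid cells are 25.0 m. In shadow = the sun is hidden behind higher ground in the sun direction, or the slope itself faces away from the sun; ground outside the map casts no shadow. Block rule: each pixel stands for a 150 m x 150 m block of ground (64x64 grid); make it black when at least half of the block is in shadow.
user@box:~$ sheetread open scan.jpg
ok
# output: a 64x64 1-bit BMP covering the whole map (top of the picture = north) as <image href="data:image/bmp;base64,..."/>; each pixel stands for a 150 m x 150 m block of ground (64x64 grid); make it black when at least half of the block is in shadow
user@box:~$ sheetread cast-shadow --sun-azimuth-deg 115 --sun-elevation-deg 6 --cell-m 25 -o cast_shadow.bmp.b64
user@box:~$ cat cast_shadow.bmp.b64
<image width="64" height="64" href="data:image/bmp;base64,Qk0+AgAAAAAAAD4AAAAoAAAAQAAAAEAAAAABAAEAAAAAAAACAAATCwAAEwsAAAIAAAAAAAAA////AAAAAAAAAAA8AAAAAAAAAHwAAAAAAAAAfAAAAAAAAAB+AAA8AAAACH4AAH4AAAAcPAAA/gAAADwAAAD/AAAAfgAAAf+AAAB+AAAD/8AAAP8AAAf/4AAB/4AAD//wAAP/gAAP//gAB/+AAB//+AAH/8AAP//4AA//wAA//+AAD//AAH//wAAf/8AAf//AAB//wAB//8AAP//gAH//4AA//+AAf//gAH//4AAf/8AA///wAAAHwAH///AAAAAAAf//wAAAAAAD//wAAAAAAAP/AAAAAAAAA/gAAAAAAAABwAAAAAAAAAAMAAAAEAAAABwAAAA4AAAAHgAAADwAAAAeAAAAPAAAAB4AAAB8AAAAHAAAADgAAAAAAAAAAAAAAAAAAAAYAAAAAAAAADwAAAAAAAAA/AAAAAAAAAP8AAAAwAAAB/wAAAHgAAAP/AAAA8AAAB/4AAADwAAAH/gAAAPgAAA/8AAAB+AAAH/gAAAP8AAAf+AAAB/wAAB/wAAAH/gAAD8AAAA//AAAAAAAAD/+AAAAAAAAP/4AAAAAAAAf/gAAAAAAAA//AAAAAAAGB/8AAAAAAA8B/wAAAAAADwB/AAAAAAAfAD8ADAAAAB8AHwAeAAMAHwACAD8AAwA/gAAAfwACAD+AAAB/AAAAPwAAAHgAAAAfAAAAEAAAAAAAAAA4AAAAAA=="/>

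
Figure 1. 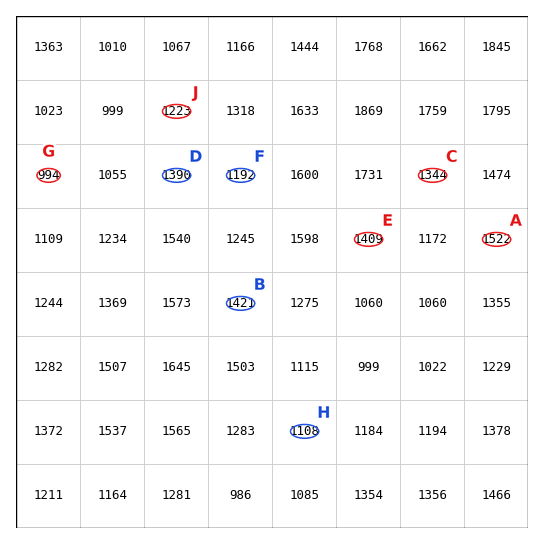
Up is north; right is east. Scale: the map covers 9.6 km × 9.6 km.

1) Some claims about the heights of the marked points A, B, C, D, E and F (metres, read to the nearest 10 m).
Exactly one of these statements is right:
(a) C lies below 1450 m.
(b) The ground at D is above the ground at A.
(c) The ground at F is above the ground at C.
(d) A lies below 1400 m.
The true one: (a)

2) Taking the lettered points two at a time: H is higher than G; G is lower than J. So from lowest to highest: G H J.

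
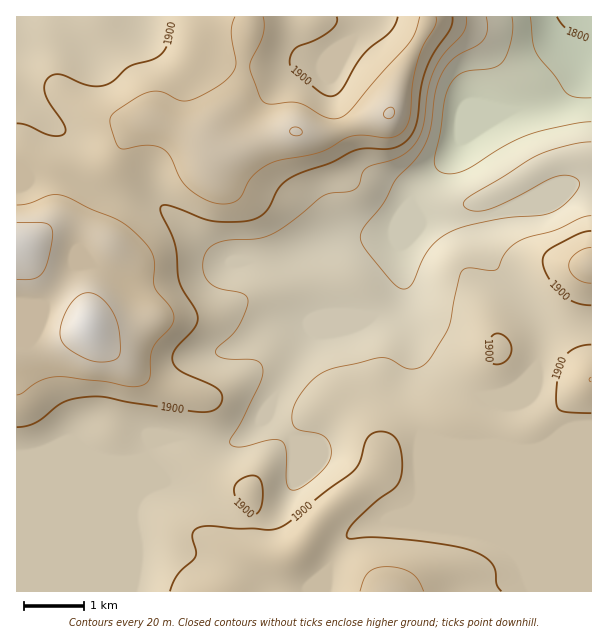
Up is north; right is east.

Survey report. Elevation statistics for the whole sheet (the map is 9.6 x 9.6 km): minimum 1795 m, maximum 1955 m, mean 1895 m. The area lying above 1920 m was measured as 13.3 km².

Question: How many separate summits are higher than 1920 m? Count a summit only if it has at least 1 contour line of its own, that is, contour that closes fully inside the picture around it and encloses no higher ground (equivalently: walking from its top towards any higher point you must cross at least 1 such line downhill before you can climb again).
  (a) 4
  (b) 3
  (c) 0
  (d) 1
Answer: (d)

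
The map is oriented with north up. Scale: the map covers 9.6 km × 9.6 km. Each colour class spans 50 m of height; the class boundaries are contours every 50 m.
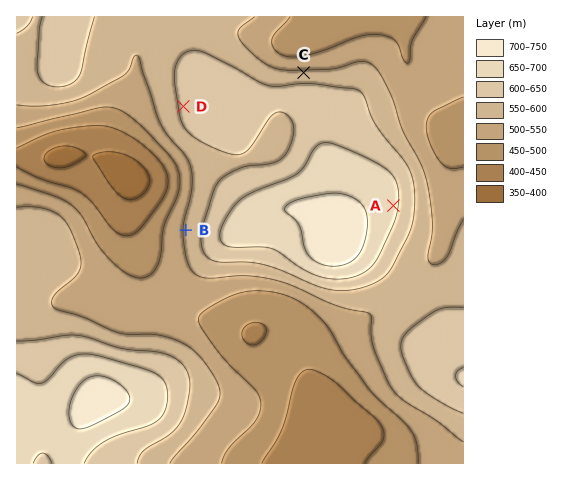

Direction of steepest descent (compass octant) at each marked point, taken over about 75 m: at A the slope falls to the E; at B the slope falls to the W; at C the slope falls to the N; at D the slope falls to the W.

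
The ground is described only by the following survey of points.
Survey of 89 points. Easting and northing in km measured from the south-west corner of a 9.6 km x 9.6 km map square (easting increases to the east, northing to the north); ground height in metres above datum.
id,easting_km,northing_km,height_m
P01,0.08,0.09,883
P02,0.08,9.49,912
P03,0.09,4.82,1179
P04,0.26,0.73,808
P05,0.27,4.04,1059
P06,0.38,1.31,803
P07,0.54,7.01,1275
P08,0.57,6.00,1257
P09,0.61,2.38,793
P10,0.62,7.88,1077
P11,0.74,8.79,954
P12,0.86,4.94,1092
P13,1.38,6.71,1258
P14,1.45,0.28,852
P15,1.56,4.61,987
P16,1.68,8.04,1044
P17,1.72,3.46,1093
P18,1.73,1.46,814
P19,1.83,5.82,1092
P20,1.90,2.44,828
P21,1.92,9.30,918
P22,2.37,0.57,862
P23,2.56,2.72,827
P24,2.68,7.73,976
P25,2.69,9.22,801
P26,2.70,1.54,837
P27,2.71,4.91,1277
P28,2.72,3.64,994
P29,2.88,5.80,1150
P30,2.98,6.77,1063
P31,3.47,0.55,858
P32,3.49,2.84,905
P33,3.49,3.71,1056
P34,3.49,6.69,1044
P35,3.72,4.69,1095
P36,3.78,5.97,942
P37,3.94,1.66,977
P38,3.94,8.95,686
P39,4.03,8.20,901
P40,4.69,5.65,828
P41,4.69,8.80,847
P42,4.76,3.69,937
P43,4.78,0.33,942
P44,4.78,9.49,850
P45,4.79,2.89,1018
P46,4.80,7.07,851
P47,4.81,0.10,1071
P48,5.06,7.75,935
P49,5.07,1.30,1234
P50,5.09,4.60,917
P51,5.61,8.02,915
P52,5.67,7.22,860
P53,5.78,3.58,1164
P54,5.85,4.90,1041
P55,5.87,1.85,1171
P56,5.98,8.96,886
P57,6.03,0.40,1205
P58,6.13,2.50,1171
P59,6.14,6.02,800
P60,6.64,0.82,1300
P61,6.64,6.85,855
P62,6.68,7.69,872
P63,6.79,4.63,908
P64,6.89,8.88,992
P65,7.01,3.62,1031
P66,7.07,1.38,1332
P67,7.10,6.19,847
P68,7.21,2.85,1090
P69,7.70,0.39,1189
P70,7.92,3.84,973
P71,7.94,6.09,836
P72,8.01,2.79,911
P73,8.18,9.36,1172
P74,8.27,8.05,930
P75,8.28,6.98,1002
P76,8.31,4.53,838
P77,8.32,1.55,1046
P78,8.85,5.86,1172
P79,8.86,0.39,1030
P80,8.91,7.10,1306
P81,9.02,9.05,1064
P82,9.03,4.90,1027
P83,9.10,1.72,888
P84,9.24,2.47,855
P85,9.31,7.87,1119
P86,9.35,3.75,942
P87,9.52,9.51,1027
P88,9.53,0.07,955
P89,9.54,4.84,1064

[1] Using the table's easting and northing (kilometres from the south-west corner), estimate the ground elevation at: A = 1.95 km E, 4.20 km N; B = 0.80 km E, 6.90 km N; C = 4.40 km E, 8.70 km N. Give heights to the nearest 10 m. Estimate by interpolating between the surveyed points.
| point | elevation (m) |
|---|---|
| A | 1000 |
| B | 1290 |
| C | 860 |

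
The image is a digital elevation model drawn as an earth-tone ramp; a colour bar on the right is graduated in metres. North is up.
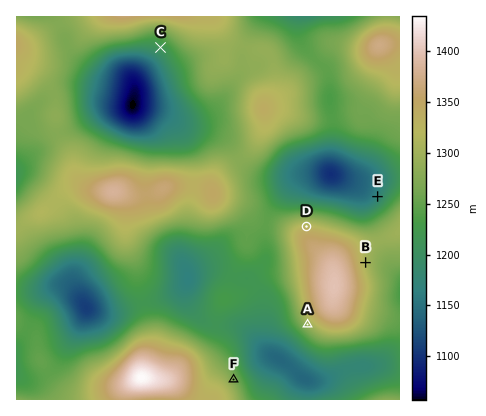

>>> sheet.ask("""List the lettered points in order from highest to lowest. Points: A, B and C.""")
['B', 'A', 'C']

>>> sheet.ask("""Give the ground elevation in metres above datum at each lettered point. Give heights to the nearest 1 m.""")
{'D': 1325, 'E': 1172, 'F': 1270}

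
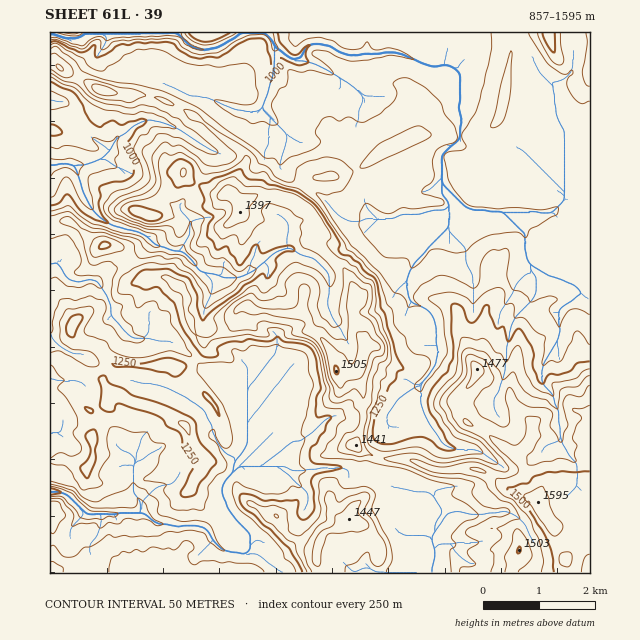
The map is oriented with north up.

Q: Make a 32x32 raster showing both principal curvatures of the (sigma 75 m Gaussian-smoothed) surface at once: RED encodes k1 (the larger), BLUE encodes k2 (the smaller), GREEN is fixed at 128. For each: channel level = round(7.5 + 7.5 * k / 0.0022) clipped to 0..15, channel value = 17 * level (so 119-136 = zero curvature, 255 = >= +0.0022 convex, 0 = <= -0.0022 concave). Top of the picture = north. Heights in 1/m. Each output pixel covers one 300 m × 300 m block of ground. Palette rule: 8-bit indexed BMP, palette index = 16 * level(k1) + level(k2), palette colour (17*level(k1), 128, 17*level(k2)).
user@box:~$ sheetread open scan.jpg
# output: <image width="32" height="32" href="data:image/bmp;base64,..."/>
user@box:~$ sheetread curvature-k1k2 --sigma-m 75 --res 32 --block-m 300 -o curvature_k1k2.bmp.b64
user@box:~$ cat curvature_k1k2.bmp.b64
<image width="32" height="32" href="data:image/bmp;base64,Qk02CAAAAAAAADYEAAAoAAAAIAAAACAAAAABAAgAAAAAAAAEAAATCwAAEwsAAAABAAAAAAAAAIAAABGAAAAigAAAM4AAAESAAABVgAAAZoAAAHeAAACIgAAAmYAAAKqAAAC7gAAAzIAAAN2AAADugAAA/4AAAACAEQARgBEAIoARADOAEQBEgBEAVYARAGaAEQB3gBEAiIARAJmAEQCqgBEAu4ARAMyAEQDdgBEA7oARAP+AEQAAgCIAEYAiACKAIgAzgCIARIAiAFWAIgBmgCIAd4AiAIiAIgCZgCIAqoAiALuAIgDMgCIA3YAiAO6AIgD/gCIAAIAzABGAMwAigDMAM4AzAESAMwBVgDMAZoAzAHeAMwCIgDMAmYAzAKqAMwC7gDMAzIAzAN2AMwDugDMA/4AzAACARAARgEQAIoBEADOARABEgEQAVYBEAGaARAB3gEQAiIBEAJmARACqgEQAu4BEAMyARADdgEQA7oBEAP+ARAAAgFUAEYBVACKAVQAzgFUARIBVAFWAVQBmgFUAd4BVAIiAVQCZgFUAqoBVALuAVQDMgFUA3YBVAO6AVQD/gFUAAIBmABGAZgAigGYAM4BmAESAZgBVgGYAZoBmAHeAZgCIgGYAmYBmAKqAZgC7gGYAzIBmAN2AZgDugGYA/4BmAACAdwARgHcAIoB3ADOAdwBEgHcAVYB3AGaAdwB3gHcAiIB3AJmAdwCqgHcAu4B3AMyAdwDdgHcA7oB3AP+AdwAAgIgAEYCIACKAiAAzgIgARICIAFWAiABmgIgAd4CIAIiAiACZgIgAqoCIALuAiADMgIgA3YCIAO6AiAD/gIgAAICZABGAmQAigJkAM4CZAESAmQBVgJkAZoCZAHeAmQCIgJkAmYCZAKqAmQC7gJkAzICZAN2AmQDugJkA/4CZAACAqgARgKoAIoCqADOAqgBEgKoAVYCqAGaAqgB3gKoAiICqAJmAqgCqgKoAu4CqAMyAqgDdgKoA7oCqAP+AqgAAgLsAEYC7ACKAuwAzgLsARIC7AFWAuwBmgLsAd4C7AIiAuwCZgLsAqoC7ALuAuwDMgLsA3YC7AO6AuwD/gLsAAIDMABGAzAAigMwAM4DMAESAzABVgMwAZoDMAHeAzACIgMwAmYDMAKqAzAC7gMwAzIDMAN2AzADugMwA/4DMAACA3QARgN0AIoDdADOA3QBEgN0AVYDdAGaA3QB3gN0AiIDdAJmA3QCqgN0Au4DdAMyA3QDdgN0A7oDdAP+A3QAAgO4AEYDuACKA7gAzgO4ARIDuAFWA7gBmgO4Ad4DuAIiA7gCZgO4AqoDuALuA7gDMgO4A3YDuAO6A7gD/gO4AAID/ABGA/wAigP8AM4D/AESA/wBVgP8AZoD/AHeA/wCIgP8AmYD/AKqA/wC7gP8AzID/AN2A/wDugP8A/4D/ALimhpeYmJiIhqint6WFYuaGhnTGhIeGhaeFl7aFhMempXaWl5eHl5eohZSFdYPF2IaGhtiTh4aGhqaG2JOUpoa2pLenl5dzkpOEl3SD1rSl1qfHtXSHh5W3x6bHgNeWd/qggICRcqWnl6aEpPf6lWK12MVzh4iHdXOCgnCl14aHwJDYp6aEhri4hpL4lYS2guiU+KSHh4aGl5e11vmWh4fWxsimtra3hMeGk5R1doW1x3SThHRyk7STxOalhqi4p6em2IWGdZamhsmVd3d3hbSigqPU9fj35ffkgMSEhoWEhnTXhYeGhoXnlKWGh4d1l7f594OEpYRwgHD3xreFhJeHhcd0hoaGttdz13aHh4aVdZX1YnWFg5TY9pVkyJWDqIaFtpaXp8e2k7Wlh3eHdaWjgvZyhpeTt9d2haa3xrO3lrd0yLaXhXWV14SHd3d2hOW115V0hKTJ53WEyIWC16aGlqa1dISEprV0hod3d3Zy1tfHdYWWgnXF6LO3hZOGpreVZMbX1ujYoqSldXZ2dWL3peelo5eVc9fpg7aGc3WVk7XGpnR0hIG12IOElIOTkvaD1/qShoV05ZWFtpeFhZaU+HOFhId2lfeT18i2k8b2lJTopnOXhJa2loelhpeVlpTI14SWlnWV1aHo6Obnt7ZittSTlZWDtremlpaGhoWWtnaWoremdcfYgXPXlJWnuYK2+6WFlLe3hpW3hoaYl3WWlIODt+n36KVwYaC0hbm3cua3s4WFh5d1hbZldoaGh4Z01oSzpJejgKaVx4OUpILF1pVzhnaGh4aXuJaGiIiHdYT4+veRcKLFtqW3laWUuNaTdHZ3h4eHdoaXloeHh4fn9rOQgLDD1nG26KaVl4bH1nJ2h4eHd3eHh4aGh4eHh6W1cPb5+eaUpaST6HV2tveAhnaHh4eHh4eHh3eHhoeHlLOTtZWUxKaUxurG5/flkISWdoeHh4eHh4eHh5eXh4emk6eGZGOm2tajt7WlcYO4ybeWhneHh4aImJiHh3eHh5NzlHSEptjHpmJh9oSElpeXhpenhoaGhpeYh4eHd4eHqKeWhKSouJWAlPekhYd1dYaHh5e4qJeWhZaGdneHd4e4lZaGg4GQgcbnhHWHdoeHmId3h3eXmJeFp6iGh4eHh4WDo5Smlcb3xoN1h4aHh4eHh3eHd4eXh3V3p4eGh4aHcYP4+PfltYOFhoeIlpaHh4eGhoeHl4eHhoeomHZ2h6f29bSChIWGp7inl4eXlLenhaanmJiYhoZ2dpeXdnOktvrFtLWouLi3o6K2qLiRkLPGkoOUhISWhod2h6eD1sWVwIDAkKGwsaDA05ChxJHJopOolqiXmJiGh4aHl5L5g5Y="/>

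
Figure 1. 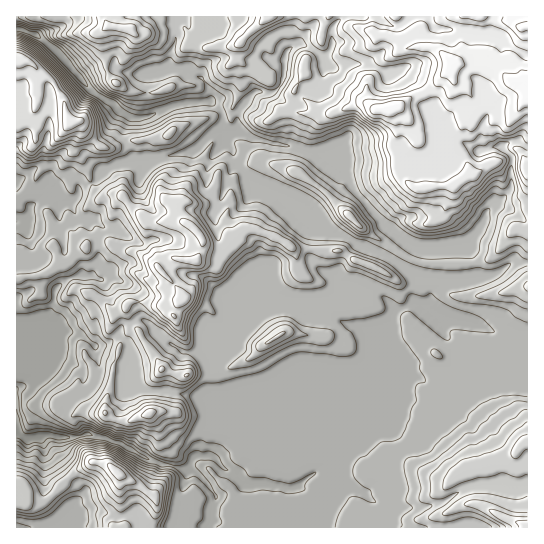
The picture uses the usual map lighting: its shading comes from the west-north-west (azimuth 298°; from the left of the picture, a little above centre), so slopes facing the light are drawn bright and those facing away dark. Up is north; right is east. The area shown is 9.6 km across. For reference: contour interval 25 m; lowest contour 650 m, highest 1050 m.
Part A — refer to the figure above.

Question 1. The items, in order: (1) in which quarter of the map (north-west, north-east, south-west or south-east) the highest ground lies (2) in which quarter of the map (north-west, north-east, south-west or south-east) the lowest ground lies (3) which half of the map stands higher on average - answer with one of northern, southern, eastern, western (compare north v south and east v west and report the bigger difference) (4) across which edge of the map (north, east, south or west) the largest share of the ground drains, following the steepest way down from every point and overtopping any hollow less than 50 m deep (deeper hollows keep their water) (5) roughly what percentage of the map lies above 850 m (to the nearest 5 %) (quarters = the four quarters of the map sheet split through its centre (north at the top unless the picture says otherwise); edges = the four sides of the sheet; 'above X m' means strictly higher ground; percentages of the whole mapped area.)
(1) The highest ground is in the north-east quarter.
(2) The lowest ground is in the south-west quarter.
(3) Taken as a whole, the northern half is higher than the southern.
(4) Most of the ground drains across the western edge.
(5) About 35 % of the map lies above 850 m.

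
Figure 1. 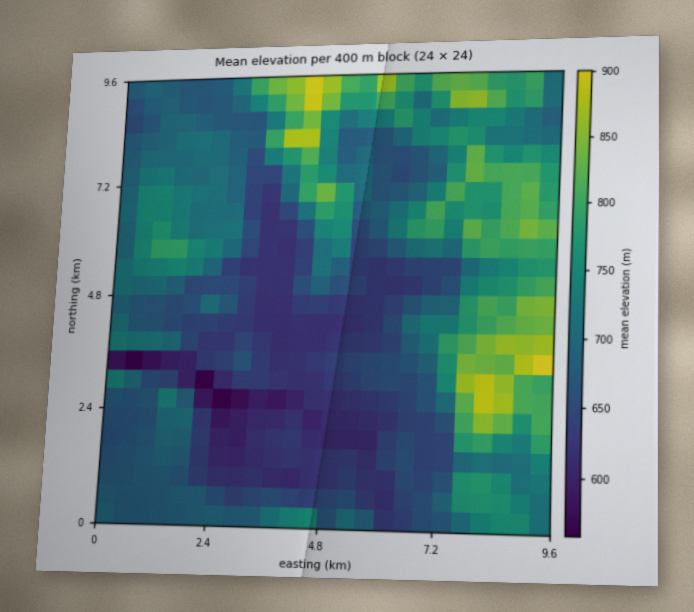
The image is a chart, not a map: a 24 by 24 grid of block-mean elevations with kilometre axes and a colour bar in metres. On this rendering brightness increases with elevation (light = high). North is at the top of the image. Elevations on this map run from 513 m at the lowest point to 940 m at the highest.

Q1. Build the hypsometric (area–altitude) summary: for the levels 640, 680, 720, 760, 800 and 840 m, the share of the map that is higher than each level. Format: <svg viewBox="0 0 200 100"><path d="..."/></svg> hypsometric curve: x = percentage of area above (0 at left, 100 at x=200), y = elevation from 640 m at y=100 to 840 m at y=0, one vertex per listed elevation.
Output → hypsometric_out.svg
<svg viewBox="0 0 200 100"><path d="M154 100l-39-20-43-20-24-20-21-20-16-20"/></svg>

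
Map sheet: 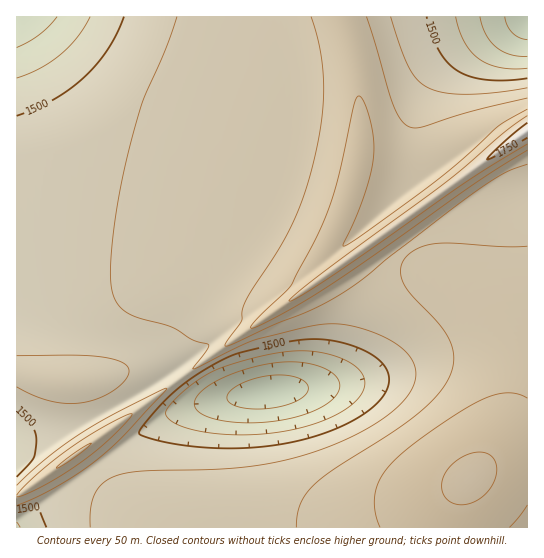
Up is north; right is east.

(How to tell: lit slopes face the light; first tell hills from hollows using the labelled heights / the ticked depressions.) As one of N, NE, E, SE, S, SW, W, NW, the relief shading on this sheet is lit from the NW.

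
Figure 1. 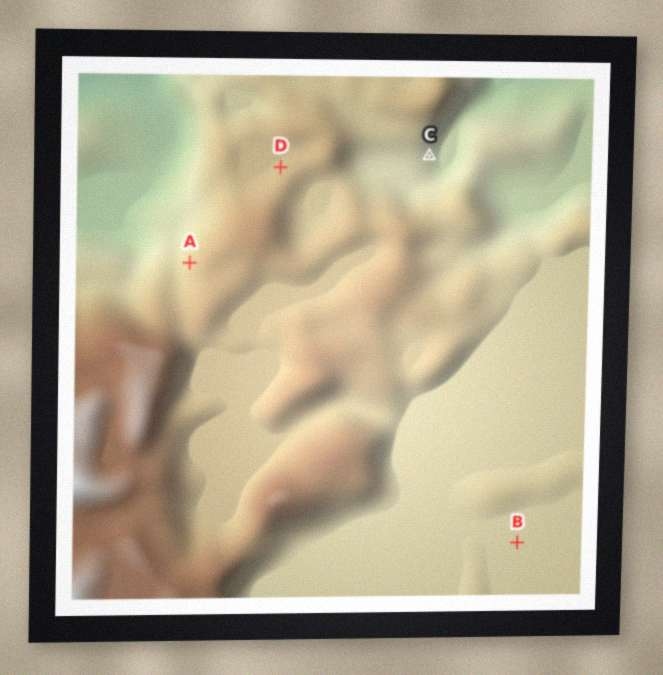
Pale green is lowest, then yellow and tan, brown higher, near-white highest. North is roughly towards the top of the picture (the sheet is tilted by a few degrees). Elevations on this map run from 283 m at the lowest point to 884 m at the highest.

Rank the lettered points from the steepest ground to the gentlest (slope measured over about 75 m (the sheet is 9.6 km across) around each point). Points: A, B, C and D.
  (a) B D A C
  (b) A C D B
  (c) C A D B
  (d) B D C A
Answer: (b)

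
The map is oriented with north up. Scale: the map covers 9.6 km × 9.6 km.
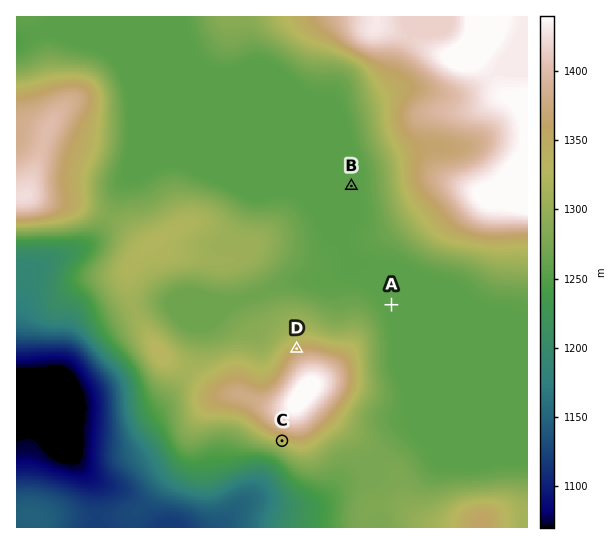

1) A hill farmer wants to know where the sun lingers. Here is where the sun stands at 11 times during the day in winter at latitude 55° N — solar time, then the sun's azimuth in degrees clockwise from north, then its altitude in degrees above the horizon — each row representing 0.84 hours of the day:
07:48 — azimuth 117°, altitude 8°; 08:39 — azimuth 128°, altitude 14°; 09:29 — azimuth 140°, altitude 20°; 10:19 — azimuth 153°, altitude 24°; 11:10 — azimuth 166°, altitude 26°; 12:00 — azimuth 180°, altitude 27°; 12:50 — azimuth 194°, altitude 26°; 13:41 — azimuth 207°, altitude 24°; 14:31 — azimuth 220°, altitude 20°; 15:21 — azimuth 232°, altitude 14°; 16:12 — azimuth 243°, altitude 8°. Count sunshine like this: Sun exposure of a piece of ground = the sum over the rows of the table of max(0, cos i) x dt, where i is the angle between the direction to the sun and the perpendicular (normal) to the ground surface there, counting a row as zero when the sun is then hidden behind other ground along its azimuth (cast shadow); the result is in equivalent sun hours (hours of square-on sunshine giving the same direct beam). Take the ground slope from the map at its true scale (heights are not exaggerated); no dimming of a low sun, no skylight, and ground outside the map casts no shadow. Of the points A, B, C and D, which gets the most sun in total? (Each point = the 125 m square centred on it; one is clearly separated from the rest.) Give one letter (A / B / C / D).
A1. C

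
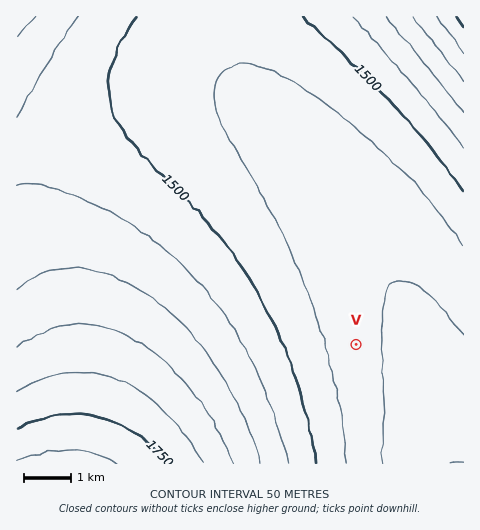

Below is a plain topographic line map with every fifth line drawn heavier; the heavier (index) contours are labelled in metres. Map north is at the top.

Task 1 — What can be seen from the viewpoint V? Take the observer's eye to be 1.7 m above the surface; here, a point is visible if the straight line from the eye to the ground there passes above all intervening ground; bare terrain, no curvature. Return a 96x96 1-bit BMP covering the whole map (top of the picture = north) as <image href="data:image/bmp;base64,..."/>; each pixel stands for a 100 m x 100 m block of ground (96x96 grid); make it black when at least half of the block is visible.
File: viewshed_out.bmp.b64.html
<image width="96" height="96" href="data:image/bmp;base64,Qk2+BAAAAAAAAD4AAAAoAAAAYAAAAGAAAAABAAEAAAAAAIAEAAATCwAAEwsAAAIAAAAAAAAA////AAAAAAAAAAAf//////4AAAcAAAAP//////4AAA8AAAAH//////4AAB8AAAAH//////4AAD8AAAAD//////8AAH8AAAAB//////8AAH8AAAAB//////8AAP8AAAAA//////8AAf8AAAAAf/////+AA/8AAAAAf/////+AA/8AAAAAP/////+AB/8AAAAAP/////+AD/8AAAAAH//////AH/8AAAAAH//////AP/8AAAAAD//////Af/8AAAAAD//////g//8AAAAAB//////h//8AAAAAA//////3//8AAAAAA/////////8AAAAAAf////////8AAAAAAf////////8AAAAAAP////////8AAAAAAH////////8AAAAAAH////////8AAAAAAD////////8AAAAAAB////////8AAAAAAA////////8AAAAAAAf///////8AAAAAAAf///////8AAAAAAAH///////8AAAAAAAD///////8AAAAAAAB///////8AAAAAAAAf//////8AAAAAAAAD/4////8AAAAAAAAAAAf///8AAAAAAAAAAAf///8AAAAAAAAAAAf///8AAAAAAAAAAAf///8AAAAAAAAAAAf///8AAAAAAAAAAAf///8AAAAAAAAAAAf///8AAAAAAAAAAA////8AAAAAAAAAAA////8AAAAAAAAAAA////8AAAAAAAAAAA////8AAAAAAAAAAB////8AAAAAAAAAAB////8AAAAAAAAAAB////8AAAAAAAAAAD////8AAAAAAAAAAD////8AAAAAAAAAAD////8AAAAAAAAAAH////8AAAAAAAAAAH////8AAAAAAAAAAH////8AAAAAAAAAAP////8AAAAAAAAAAP////8AAAAAAAAAAP////8AAAAAAAAAAf////8AAAAAAAAAAf////8AAAAAAAAAA/////8AAAAAAAAAA/////8AAAAAAAAAA/////8AAAAAAAAAB/////8AAAAAAAAAB/////8AAAAAAAAAD/////8AAAAAAAAAD/////8AAAAAAAAAD/////8AAAAAAAAAH/////8AAAAAAAAAH/////8AAAAAAAAAP/////8AAAAAAAAAP/////8AAAAAAAAAf/////8AAAAAAAAAf/////8AAAAAAAAA//////8AAAAAAAAA//////8AAAAAAAAB//////8AAAAAAAAB//////8AAAAAAAAD//////8AAAAAAAAD//////8AAAAAAAAH//////8AAAAAAAAH//////8AAAAAAAAP//////8AAAAAAAAP//////8AAAAAAAAf//////8AAAAAAAA///////8AAAAAAAA///////8AAAAAAAB///////8AAAAAAAD///////8AAAAAAAD///////8AAAAAAAH///////8AAAAAAAP///////8AAAAAAAf///////8AAAAAAAf///////8AAAAAAA////////8AAAAAAB////////8AAAAAAD////////8="/>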